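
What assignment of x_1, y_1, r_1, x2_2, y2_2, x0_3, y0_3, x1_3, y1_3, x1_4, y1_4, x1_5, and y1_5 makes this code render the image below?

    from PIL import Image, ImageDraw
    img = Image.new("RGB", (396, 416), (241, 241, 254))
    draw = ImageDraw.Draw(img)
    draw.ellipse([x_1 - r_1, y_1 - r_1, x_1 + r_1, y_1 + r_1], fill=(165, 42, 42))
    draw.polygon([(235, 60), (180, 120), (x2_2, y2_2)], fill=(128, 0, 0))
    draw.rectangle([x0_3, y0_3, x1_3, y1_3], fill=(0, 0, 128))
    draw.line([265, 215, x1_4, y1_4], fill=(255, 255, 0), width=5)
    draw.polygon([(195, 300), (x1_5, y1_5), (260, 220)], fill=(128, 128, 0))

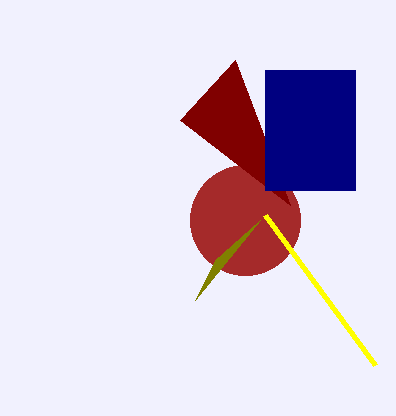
x_1 = 245, y_1 = 220, r_1 = 55, x2_2 = 290, y2_2 = 205, x0_3 = 265, y0_3 = 70, x1_3 = 355, y1_3 = 190, x1_4 = 375, y1_4 = 365, x1_5 = 215, y1_5 = 260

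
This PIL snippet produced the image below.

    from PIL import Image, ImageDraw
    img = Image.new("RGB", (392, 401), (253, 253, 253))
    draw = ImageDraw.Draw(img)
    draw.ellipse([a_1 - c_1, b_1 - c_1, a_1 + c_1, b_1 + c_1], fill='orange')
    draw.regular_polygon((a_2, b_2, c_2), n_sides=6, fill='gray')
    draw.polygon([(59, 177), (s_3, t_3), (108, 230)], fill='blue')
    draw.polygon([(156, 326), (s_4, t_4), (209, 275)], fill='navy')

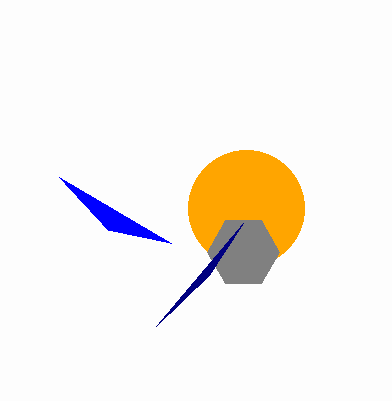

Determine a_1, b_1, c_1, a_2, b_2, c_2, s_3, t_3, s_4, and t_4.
a_1 = 246
b_1 = 208
c_1 = 58
a_2 = 243
b_2 = 252
c_2 = 36
s_3 = 171
t_3 = 243
s_4 = 243
t_4 = 223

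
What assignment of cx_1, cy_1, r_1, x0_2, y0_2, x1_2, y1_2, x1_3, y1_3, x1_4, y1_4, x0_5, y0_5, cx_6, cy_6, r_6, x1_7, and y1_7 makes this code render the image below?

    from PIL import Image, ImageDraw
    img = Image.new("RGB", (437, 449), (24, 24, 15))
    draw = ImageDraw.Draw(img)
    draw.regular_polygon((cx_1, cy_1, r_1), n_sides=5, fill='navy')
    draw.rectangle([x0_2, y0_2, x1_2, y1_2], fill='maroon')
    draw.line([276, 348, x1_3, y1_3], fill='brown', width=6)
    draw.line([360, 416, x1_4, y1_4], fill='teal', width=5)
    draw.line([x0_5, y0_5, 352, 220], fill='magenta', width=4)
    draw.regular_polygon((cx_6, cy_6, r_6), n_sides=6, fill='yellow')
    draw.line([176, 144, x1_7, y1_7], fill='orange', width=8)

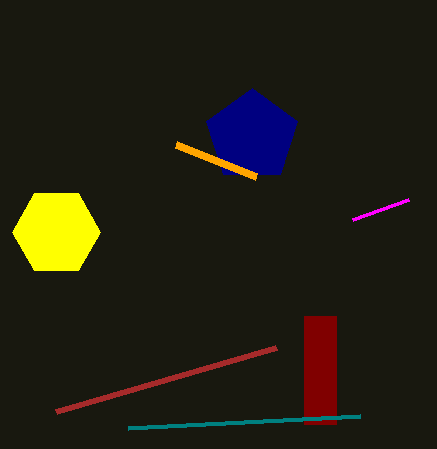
cx_1 = 252
cy_1 = 136
r_1 = 48
x0_2 = 304
y0_2 = 316
x1_2 = 336
y1_2 = 424
x1_3 = 56
y1_3 = 412
x1_4 = 128
y1_4 = 428
x0_5 = 408
y0_5 = 200
cx_6 = 56
cy_6 = 232
r_6 = 44
x1_7 = 256
y1_7 = 176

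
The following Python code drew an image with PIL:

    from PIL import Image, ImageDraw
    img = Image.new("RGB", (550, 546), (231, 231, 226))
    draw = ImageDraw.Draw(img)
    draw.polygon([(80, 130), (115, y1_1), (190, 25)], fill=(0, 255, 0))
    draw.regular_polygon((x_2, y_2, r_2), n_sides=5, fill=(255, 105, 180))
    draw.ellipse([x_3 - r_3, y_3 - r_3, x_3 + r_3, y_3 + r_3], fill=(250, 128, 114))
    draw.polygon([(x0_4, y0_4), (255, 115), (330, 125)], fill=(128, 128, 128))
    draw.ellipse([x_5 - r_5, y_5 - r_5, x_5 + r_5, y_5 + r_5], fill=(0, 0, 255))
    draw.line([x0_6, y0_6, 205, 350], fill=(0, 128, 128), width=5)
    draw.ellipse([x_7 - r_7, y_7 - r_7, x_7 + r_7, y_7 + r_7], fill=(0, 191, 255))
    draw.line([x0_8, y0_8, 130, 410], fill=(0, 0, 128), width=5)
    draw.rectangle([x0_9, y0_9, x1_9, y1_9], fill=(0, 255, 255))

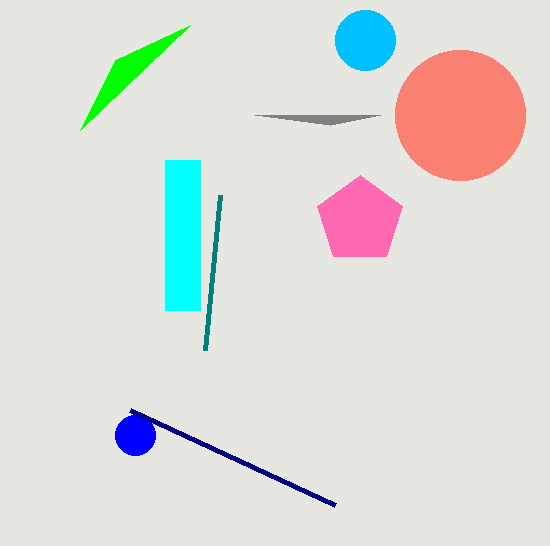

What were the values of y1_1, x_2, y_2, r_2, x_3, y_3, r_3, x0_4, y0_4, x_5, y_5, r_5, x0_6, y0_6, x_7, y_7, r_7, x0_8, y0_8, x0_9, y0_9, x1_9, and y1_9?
y1_1 = 60; x_2 = 360; y_2 = 220; r_2 = 45; x_3 = 460; y_3 = 115; r_3 = 65; x0_4 = 380; y0_4 = 115; x_5 = 135; y_5 = 435; r_5 = 20; x0_6 = 220; y0_6 = 195; x_7 = 365; y_7 = 40; r_7 = 30; x0_8 = 335; y0_8 = 505; x0_9 = 165; y0_9 = 160; x1_9 = 200; y1_9 = 310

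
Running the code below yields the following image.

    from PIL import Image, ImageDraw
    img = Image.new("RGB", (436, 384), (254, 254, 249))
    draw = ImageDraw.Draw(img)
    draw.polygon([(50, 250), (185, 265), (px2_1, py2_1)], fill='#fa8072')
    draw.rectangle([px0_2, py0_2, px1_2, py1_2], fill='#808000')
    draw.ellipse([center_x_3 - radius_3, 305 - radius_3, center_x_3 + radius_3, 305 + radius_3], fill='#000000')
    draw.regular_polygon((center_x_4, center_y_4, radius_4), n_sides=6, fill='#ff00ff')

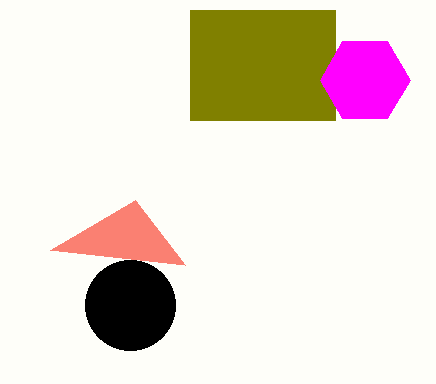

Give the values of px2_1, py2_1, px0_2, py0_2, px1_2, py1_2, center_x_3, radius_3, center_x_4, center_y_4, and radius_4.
px2_1 = 135; py2_1 = 200; px0_2 = 190; py0_2 = 10; px1_2 = 335; py1_2 = 120; center_x_3 = 130; radius_3 = 45; center_x_4 = 365; center_y_4 = 80; radius_4 = 45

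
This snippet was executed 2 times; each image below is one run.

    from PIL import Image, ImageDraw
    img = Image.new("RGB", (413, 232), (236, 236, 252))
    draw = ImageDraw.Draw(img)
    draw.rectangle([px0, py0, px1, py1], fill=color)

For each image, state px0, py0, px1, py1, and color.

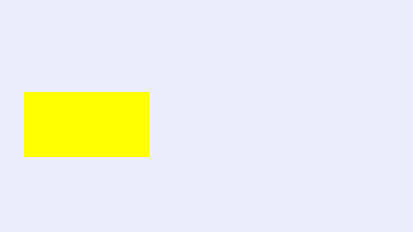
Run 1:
px0 = 24, py0 = 92, px1 = 148, py1 = 156, color = 'yellow'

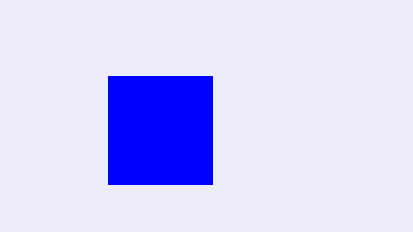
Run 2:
px0 = 108; py0 = 76; px1 = 212; py1 = 184; color = 'blue'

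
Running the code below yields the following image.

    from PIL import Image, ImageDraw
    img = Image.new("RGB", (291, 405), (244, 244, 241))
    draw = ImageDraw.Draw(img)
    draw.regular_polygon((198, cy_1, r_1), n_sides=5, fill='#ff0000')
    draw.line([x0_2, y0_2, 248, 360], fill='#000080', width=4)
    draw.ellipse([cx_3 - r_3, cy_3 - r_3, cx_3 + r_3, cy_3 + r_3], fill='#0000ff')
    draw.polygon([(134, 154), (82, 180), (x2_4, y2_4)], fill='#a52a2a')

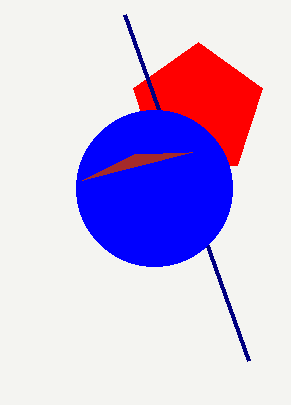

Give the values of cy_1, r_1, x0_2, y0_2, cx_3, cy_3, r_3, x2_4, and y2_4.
cy_1 = 110; r_1 = 68; x0_2 = 124; y0_2 = 14; cx_3 = 154; cy_3 = 188; r_3 = 78; x2_4 = 192; y2_4 = 152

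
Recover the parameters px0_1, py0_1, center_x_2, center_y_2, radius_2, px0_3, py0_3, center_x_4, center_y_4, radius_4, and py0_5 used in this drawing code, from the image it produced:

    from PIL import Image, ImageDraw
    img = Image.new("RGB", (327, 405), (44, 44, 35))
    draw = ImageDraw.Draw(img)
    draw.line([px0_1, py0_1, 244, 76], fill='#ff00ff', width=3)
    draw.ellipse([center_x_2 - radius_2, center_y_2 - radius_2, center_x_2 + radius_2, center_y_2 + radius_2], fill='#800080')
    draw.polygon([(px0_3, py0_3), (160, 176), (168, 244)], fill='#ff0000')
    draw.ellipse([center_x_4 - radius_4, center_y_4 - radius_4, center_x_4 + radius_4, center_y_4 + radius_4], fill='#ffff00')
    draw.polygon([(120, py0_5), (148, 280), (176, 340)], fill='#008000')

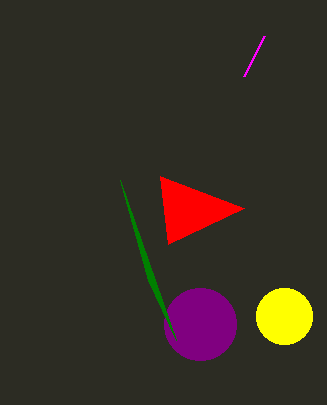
px0_1 = 264
py0_1 = 36
center_x_2 = 200
center_y_2 = 324
radius_2 = 36
px0_3 = 244
py0_3 = 208
center_x_4 = 284
center_y_4 = 316
radius_4 = 28
py0_5 = 180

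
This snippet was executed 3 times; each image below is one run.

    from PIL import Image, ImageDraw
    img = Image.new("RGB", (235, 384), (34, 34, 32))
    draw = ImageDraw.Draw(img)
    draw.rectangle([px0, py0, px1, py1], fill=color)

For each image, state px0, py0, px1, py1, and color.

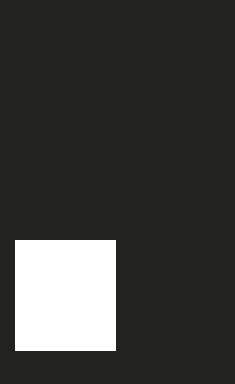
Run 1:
px0 = 15
py0 = 240
px1 = 115
py1 = 350
color = 'white'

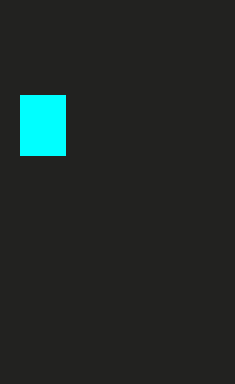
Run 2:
px0 = 20, py0 = 95, px1 = 65, py1 = 155, color = 'cyan'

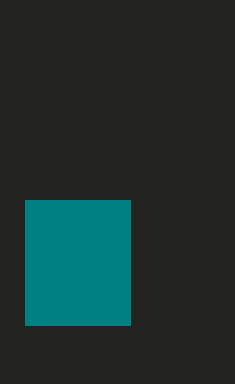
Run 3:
px0 = 25, py0 = 200, px1 = 130, py1 = 325, color = 'teal'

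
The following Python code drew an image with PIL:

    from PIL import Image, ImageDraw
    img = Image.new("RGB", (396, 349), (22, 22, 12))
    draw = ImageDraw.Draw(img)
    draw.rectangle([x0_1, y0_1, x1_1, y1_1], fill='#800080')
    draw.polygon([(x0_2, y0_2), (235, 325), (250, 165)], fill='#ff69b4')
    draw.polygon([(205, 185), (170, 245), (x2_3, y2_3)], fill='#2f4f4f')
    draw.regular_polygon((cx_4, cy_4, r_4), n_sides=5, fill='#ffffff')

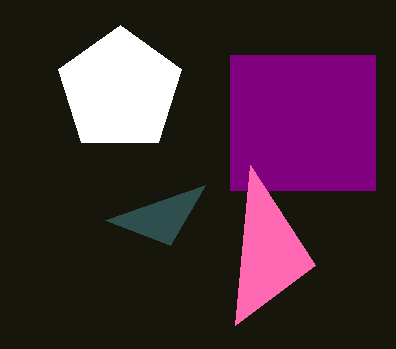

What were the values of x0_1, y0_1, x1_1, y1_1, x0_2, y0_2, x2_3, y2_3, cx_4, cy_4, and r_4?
x0_1 = 230
y0_1 = 55
x1_1 = 375
y1_1 = 190
x0_2 = 315
y0_2 = 265
x2_3 = 105
y2_3 = 220
cx_4 = 120
cy_4 = 90
r_4 = 65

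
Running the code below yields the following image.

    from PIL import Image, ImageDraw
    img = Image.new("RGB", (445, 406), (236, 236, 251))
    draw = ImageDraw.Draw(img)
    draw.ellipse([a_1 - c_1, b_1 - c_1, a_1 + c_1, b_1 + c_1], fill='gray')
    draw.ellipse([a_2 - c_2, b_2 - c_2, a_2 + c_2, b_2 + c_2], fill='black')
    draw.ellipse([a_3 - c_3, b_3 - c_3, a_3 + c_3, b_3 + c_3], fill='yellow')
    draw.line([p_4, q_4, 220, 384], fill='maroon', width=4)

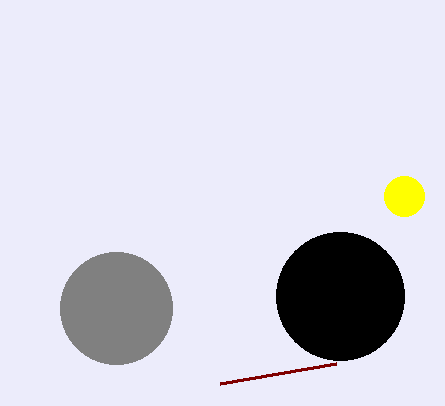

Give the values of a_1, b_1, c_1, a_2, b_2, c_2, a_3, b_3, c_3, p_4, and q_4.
a_1 = 116; b_1 = 308; c_1 = 56; a_2 = 340; b_2 = 296; c_2 = 64; a_3 = 404; b_3 = 196; c_3 = 20; p_4 = 336; q_4 = 364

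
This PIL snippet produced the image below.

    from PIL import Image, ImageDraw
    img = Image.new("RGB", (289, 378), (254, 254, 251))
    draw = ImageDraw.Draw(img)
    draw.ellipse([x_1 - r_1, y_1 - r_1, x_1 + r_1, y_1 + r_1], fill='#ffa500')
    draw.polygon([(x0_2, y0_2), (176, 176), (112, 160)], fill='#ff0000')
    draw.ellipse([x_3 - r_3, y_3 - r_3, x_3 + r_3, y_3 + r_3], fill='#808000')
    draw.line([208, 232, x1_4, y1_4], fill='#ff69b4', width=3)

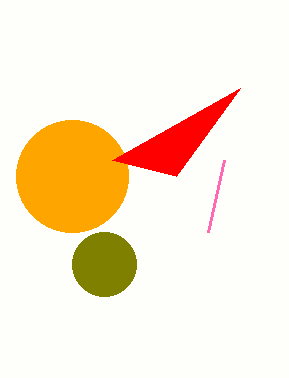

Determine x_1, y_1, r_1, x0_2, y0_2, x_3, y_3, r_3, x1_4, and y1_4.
x_1 = 72, y_1 = 176, r_1 = 56, x0_2 = 240, y0_2 = 88, x_3 = 104, y_3 = 264, r_3 = 32, x1_4 = 224, y1_4 = 160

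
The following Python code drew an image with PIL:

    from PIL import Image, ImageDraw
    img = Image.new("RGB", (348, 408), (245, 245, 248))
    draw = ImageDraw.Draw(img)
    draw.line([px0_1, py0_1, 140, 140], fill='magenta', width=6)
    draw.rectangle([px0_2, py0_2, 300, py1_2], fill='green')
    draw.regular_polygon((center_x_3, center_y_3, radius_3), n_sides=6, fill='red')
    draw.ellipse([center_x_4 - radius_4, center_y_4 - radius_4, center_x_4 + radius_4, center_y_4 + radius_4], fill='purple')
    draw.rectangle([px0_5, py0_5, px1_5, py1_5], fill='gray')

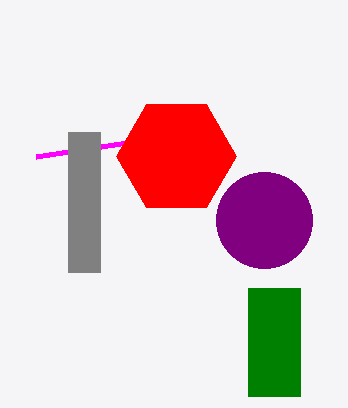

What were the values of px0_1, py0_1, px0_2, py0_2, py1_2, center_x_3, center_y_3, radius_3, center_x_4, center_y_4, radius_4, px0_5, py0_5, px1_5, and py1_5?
px0_1 = 36, py0_1 = 156, px0_2 = 248, py0_2 = 288, py1_2 = 396, center_x_3 = 176, center_y_3 = 156, radius_3 = 60, center_x_4 = 264, center_y_4 = 220, radius_4 = 48, px0_5 = 68, py0_5 = 132, px1_5 = 100, py1_5 = 272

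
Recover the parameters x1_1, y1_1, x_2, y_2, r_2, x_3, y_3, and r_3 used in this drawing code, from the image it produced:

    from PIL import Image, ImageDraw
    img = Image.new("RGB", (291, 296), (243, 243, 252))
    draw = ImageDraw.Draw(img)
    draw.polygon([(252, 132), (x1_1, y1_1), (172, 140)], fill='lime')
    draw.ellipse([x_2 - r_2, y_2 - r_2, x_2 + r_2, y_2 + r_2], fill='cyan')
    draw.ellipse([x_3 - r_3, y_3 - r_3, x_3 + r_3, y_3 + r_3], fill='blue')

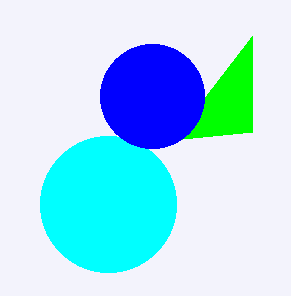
x1_1 = 252, y1_1 = 36, x_2 = 108, y_2 = 204, r_2 = 68, x_3 = 152, y_3 = 96, r_3 = 52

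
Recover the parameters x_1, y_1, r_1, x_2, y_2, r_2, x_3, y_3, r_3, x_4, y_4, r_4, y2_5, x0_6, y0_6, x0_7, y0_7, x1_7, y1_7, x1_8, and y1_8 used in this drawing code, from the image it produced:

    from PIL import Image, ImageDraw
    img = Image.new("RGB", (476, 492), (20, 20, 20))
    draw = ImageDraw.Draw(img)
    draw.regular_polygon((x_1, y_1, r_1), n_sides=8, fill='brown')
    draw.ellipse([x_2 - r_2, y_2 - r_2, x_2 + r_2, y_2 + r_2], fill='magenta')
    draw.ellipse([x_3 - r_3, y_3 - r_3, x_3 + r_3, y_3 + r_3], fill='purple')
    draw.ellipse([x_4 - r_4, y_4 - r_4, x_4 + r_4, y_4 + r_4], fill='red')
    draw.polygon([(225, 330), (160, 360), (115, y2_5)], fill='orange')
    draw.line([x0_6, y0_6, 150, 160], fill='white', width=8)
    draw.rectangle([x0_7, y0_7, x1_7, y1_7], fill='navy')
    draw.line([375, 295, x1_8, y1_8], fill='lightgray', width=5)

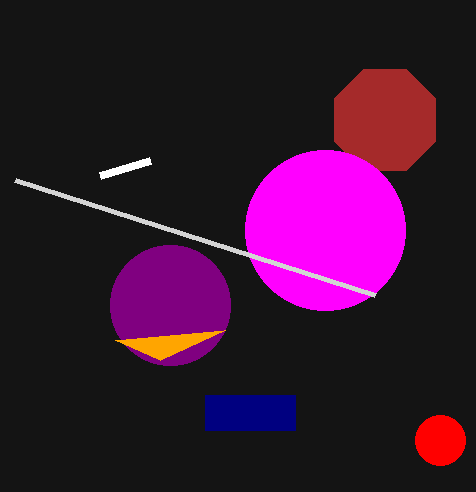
x_1 = 385
y_1 = 120
r_1 = 55
x_2 = 325
y_2 = 230
r_2 = 80
x_3 = 170
y_3 = 305
r_3 = 60
x_4 = 440
y_4 = 440
r_4 = 25
y2_5 = 340
x0_6 = 100
y0_6 = 175
x0_7 = 205
y0_7 = 395
x1_7 = 295
y1_7 = 430
x1_8 = 15
y1_8 = 180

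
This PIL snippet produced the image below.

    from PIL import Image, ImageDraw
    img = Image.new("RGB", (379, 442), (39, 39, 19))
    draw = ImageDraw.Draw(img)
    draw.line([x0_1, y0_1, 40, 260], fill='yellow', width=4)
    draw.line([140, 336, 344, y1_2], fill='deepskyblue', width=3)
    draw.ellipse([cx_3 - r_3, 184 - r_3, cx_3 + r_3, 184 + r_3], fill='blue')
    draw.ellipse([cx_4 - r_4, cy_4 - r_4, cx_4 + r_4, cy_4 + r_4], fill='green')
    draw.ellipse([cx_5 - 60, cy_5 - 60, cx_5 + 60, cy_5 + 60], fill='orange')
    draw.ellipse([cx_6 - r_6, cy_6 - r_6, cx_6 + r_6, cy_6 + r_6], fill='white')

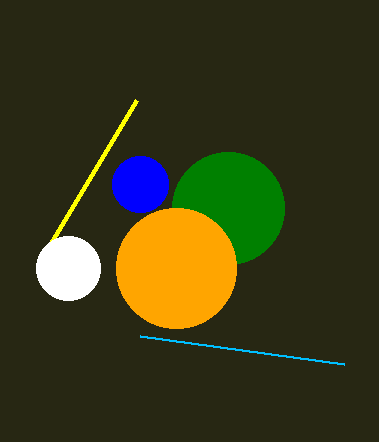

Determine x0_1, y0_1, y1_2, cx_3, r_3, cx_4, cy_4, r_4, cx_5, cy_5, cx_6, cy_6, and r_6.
x0_1 = 136
y0_1 = 100
y1_2 = 364
cx_3 = 140
r_3 = 28
cx_4 = 228
cy_4 = 208
r_4 = 56
cx_5 = 176
cy_5 = 268
cx_6 = 68
cy_6 = 268
r_6 = 32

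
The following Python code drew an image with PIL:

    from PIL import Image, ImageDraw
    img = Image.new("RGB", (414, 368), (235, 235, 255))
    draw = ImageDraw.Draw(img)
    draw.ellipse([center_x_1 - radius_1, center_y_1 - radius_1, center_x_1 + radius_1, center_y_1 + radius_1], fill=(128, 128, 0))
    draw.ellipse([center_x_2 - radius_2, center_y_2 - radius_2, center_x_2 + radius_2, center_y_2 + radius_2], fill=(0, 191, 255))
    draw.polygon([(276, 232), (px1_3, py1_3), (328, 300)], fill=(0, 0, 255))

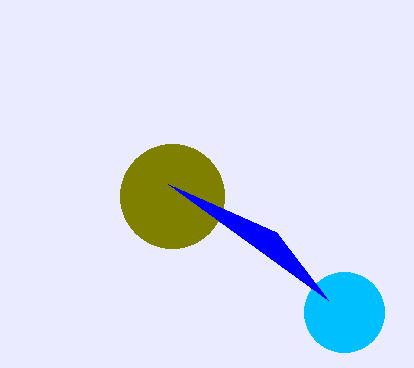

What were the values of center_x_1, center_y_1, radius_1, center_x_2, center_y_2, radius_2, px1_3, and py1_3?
center_x_1 = 172
center_y_1 = 196
radius_1 = 52
center_x_2 = 344
center_y_2 = 312
radius_2 = 40
px1_3 = 168
py1_3 = 184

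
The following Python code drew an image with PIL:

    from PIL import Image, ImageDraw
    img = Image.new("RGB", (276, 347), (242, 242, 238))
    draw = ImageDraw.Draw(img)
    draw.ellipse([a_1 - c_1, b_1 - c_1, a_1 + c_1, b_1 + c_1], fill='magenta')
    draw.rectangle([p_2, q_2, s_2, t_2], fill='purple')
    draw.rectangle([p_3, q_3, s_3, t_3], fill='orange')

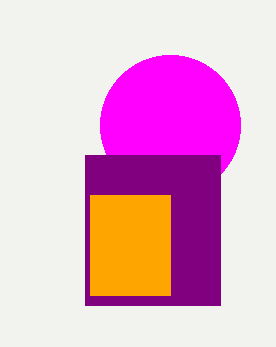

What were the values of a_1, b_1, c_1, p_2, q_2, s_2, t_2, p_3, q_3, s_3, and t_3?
a_1 = 170; b_1 = 125; c_1 = 70; p_2 = 85; q_2 = 155; s_2 = 220; t_2 = 305; p_3 = 90; q_3 = 195; s_3 = 170; t_3 = 295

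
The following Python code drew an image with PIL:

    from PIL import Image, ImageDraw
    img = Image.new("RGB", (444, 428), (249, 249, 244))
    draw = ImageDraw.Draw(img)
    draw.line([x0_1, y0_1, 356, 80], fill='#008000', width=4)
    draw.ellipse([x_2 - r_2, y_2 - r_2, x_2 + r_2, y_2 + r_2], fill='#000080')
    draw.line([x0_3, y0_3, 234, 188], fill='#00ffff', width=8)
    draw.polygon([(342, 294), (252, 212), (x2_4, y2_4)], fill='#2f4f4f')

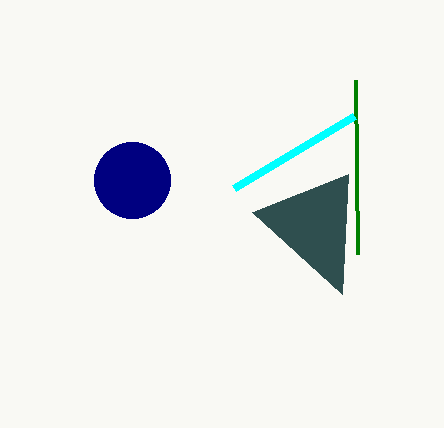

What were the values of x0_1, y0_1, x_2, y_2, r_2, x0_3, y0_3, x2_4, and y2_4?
x0_1 = 358, y0_1 = 254, x_2 = 132, y_2 = 180, r_2 = 38, x0_3 = 354, y0_3 = 116, x2_4 = 348, y2_4 = 174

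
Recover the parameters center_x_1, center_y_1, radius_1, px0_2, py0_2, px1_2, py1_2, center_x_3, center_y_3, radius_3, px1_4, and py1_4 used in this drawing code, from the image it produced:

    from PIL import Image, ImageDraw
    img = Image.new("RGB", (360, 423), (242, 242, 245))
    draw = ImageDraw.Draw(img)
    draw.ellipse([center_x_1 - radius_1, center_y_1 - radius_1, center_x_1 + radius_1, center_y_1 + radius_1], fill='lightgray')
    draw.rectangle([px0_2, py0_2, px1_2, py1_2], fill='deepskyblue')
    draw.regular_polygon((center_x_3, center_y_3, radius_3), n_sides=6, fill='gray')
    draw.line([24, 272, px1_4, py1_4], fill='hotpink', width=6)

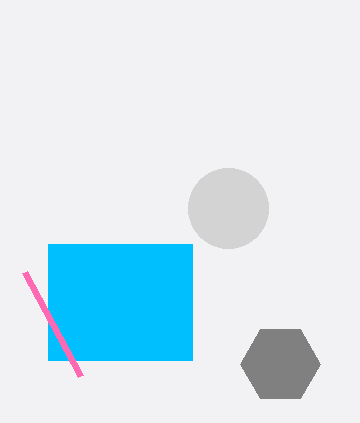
center_x_1 = 228
center_y_1 = 208
radius_1 = 40
px0_2 = 48
py0_2 = 244
px1_2 = 192
py1_2 = 360
center_x_3 = 280
center_y_3 = 364
radius_3 = 40
px1_4 = 80
py1_4 = 376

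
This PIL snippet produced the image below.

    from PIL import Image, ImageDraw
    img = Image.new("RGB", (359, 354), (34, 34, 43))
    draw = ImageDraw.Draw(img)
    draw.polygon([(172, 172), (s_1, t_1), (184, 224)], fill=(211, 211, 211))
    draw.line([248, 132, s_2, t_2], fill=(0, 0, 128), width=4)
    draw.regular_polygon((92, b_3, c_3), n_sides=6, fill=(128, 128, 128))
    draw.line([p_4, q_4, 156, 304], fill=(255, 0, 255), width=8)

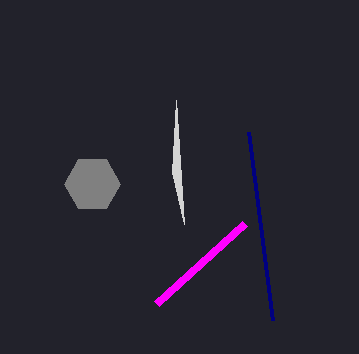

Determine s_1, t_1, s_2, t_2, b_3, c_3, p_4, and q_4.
s_1 = 176, t_1 = 100, s_2 = 272, t_2 = 320, b_3 = 184, c_3 = 28, p_4 = 244, q_4 = 224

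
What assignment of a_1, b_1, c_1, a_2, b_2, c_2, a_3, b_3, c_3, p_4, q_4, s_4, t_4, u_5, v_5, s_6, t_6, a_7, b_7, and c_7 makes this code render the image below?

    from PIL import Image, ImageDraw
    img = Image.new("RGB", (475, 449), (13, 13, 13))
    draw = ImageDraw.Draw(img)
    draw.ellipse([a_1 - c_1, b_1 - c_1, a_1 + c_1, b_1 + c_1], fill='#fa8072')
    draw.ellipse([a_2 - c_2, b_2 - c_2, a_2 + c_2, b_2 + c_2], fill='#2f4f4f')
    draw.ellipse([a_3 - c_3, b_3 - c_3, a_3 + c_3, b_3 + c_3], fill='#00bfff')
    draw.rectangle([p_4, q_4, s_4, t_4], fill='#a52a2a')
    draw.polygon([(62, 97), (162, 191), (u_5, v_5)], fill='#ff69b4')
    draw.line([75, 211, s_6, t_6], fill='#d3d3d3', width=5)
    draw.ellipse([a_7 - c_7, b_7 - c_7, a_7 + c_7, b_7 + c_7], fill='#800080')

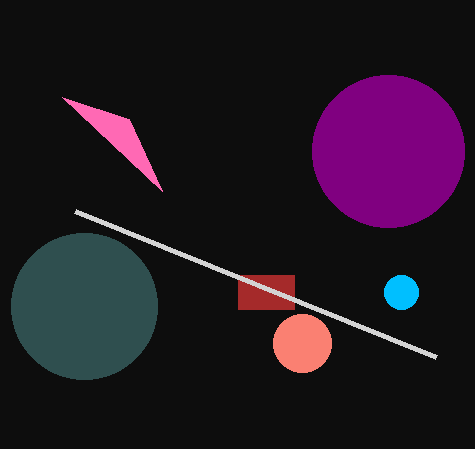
a_1 = 302, b_1 = 343, c_1 = 29, a_2 = 84, b_2 = 306, c_2 = 73, a_3 = 401, b_3 = 292, c_3 = 17, p_4 = 238, q_4 = 275, s_4 = 294, t_4 = 309, u_5 = 129, v_5 = 119, s_6 = 436, t_6 = 357, a_7 = 388, b_7 = 151, c_7 = 76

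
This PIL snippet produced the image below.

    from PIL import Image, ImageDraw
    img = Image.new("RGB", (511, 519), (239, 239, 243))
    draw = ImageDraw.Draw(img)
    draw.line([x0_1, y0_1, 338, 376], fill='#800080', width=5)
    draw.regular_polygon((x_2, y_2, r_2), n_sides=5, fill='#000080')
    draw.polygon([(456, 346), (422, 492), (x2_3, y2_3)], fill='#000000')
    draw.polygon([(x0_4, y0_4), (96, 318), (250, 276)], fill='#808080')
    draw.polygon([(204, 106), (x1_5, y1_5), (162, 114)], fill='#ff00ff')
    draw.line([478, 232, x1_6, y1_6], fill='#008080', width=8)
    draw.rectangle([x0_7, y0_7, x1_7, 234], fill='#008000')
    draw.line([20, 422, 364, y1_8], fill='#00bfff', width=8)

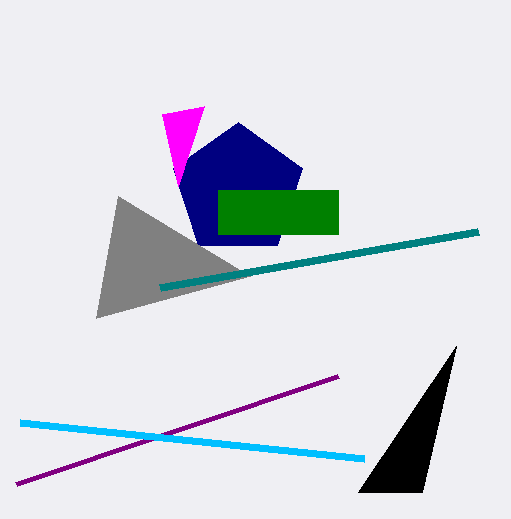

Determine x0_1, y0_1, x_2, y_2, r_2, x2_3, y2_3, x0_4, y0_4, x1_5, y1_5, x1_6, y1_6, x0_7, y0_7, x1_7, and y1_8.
x0_1 = 16, y0_1 = 484, x_2 = 238, y_2 = 190, r_2 = 68, x2_3 = 358, y2_3 = 492, x0_4 = 118, y0_4 = 196, x1_5 = 178, y1_5 = 186, x1_6 = 160, y1_6 = 288, x0_7 = 218, y0_7 = 190, x1_7 = 338, y1_8 = 458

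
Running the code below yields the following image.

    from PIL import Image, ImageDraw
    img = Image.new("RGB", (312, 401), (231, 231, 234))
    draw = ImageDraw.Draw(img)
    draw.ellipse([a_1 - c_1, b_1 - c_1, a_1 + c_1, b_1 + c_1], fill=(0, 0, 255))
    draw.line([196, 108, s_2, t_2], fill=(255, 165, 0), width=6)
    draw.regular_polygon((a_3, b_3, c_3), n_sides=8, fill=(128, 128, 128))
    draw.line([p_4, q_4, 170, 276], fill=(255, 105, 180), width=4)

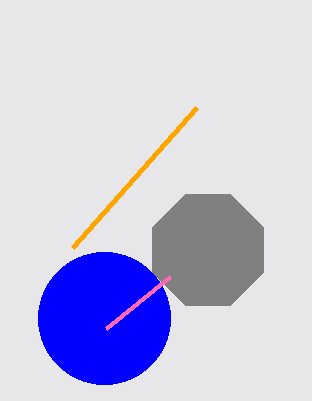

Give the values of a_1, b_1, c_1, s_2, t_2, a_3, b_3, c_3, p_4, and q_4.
a_1 = 104; b_1 = 318; c_1 = 66; s_2 = 72; t_2 = 248; a_3 = 208; b_3 = 250; c_3 = 60; p_4 = 106; q_4 = 328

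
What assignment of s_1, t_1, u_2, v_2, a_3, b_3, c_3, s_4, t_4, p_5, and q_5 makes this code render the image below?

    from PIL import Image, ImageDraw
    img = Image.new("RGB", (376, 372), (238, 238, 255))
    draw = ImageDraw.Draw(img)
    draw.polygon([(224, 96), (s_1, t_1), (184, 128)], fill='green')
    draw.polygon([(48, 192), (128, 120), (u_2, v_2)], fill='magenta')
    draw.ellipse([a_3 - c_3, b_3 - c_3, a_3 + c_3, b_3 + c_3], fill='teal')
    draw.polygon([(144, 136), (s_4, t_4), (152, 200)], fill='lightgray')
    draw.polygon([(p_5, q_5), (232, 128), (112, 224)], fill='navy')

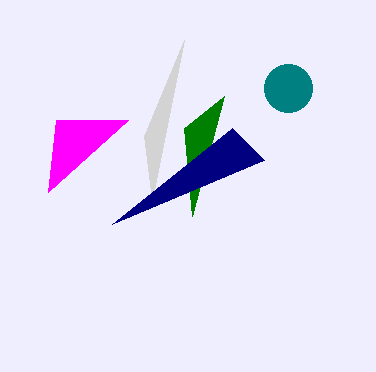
s_1 = 192; t_1 = 216; u_2 = 56; v_2 = 120; a_3 = 288; b_3 = 88; c_3 = 24; s_4 = 184; t_4 = 40; p_5 = 264; q_5 = 160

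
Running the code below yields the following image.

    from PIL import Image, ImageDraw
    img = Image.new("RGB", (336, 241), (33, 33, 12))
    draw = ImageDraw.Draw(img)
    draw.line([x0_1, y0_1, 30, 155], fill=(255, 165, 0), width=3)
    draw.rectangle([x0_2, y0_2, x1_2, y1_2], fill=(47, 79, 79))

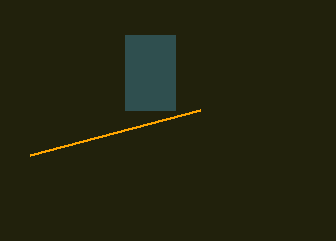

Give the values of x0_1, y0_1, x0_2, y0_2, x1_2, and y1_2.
x0_1 = 200; y0_1 = 110; x0_2 = 125; y0_2 = 35; x1_2 = 175; y1_2 = 110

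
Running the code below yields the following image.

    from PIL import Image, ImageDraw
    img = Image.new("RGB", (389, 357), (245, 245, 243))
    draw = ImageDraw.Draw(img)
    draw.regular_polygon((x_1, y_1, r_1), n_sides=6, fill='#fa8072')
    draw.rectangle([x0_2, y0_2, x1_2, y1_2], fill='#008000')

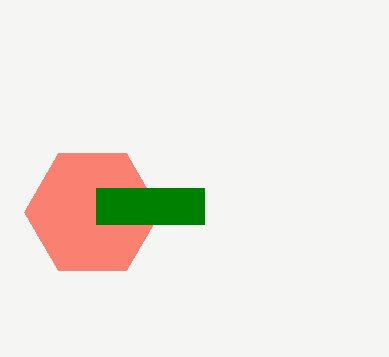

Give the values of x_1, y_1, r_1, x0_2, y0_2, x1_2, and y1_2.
x_1 = 92
y_1 = 212
r_1 = 68
x0_2 = 96
y0_2 = 188
x1_2 = 204
y1_2 = 224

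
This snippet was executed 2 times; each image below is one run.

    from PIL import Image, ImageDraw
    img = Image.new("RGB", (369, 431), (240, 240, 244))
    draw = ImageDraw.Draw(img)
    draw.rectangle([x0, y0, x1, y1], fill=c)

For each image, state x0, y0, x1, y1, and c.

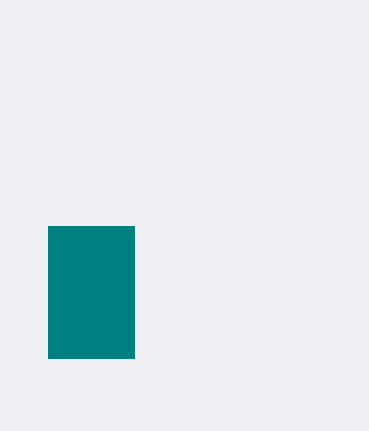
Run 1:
x0 = 48
y0 = 226
x1 = 134
y1 = 358
c = 'teal'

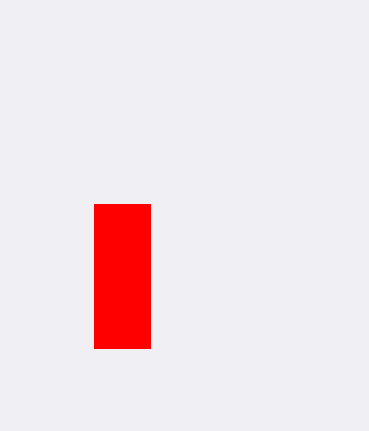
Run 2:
x0 = 94; y0 = 204; x1 = 150; y1 = 348; c = 'red'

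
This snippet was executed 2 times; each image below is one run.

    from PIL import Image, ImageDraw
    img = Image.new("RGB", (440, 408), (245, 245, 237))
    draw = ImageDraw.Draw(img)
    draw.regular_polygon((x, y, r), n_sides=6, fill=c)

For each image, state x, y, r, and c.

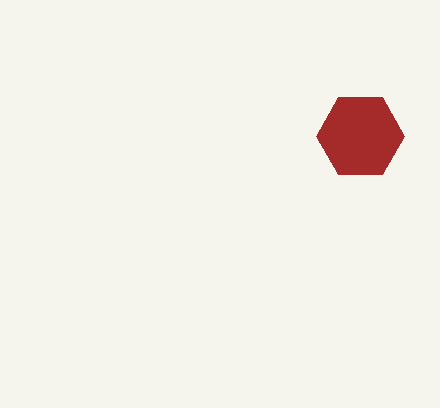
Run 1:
x = 360, y = 136, r = 44, c = 'brown'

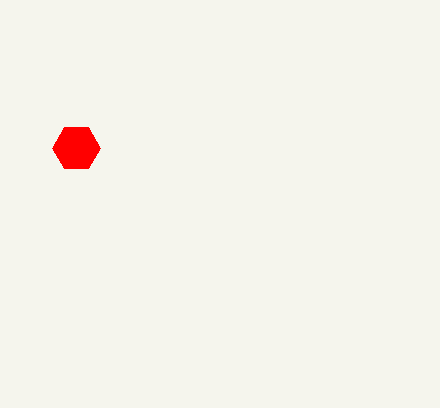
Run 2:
x = 76; y = 148; r = 24; c = 'red'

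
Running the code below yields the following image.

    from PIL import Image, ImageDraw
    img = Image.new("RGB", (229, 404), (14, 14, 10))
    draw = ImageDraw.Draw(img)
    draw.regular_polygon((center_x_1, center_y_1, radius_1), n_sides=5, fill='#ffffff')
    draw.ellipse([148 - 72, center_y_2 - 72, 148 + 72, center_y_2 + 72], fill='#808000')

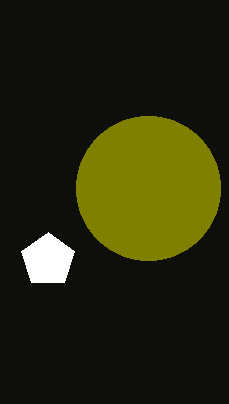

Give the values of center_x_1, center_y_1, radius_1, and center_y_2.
center_x_1 = 48
center_y_1 = 260
radius_1 = 28
center_y_2 = 188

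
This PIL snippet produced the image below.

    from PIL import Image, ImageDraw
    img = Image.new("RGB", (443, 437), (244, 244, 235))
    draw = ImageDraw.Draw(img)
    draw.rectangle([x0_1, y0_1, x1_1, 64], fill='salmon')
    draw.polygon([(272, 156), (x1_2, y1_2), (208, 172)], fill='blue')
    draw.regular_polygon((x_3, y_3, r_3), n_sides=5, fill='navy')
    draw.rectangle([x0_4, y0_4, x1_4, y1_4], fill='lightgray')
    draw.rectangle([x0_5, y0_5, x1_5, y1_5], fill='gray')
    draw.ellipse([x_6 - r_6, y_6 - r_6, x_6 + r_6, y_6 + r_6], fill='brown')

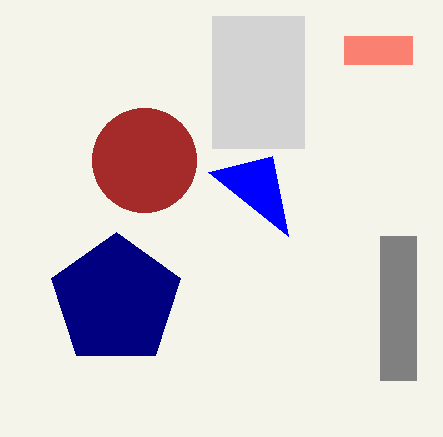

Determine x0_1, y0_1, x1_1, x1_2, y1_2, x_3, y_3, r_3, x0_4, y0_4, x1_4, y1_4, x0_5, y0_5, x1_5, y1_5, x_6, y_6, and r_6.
x0_1 = 344; y0_1 = 36; x1_1 = 412; x1_2 = 288; y1_2 = 236; x_3 = 116; y_3 = 300; r_3 = 68; x0_4 = 212; y0_4 = 16; x1_4 = 304; y1_4 = 148; x0_5 = 380; y0_5 = 236; x1_5 = 416; y1_5 = 380; x_6 = 144; y_6 = 160; r_6 = 52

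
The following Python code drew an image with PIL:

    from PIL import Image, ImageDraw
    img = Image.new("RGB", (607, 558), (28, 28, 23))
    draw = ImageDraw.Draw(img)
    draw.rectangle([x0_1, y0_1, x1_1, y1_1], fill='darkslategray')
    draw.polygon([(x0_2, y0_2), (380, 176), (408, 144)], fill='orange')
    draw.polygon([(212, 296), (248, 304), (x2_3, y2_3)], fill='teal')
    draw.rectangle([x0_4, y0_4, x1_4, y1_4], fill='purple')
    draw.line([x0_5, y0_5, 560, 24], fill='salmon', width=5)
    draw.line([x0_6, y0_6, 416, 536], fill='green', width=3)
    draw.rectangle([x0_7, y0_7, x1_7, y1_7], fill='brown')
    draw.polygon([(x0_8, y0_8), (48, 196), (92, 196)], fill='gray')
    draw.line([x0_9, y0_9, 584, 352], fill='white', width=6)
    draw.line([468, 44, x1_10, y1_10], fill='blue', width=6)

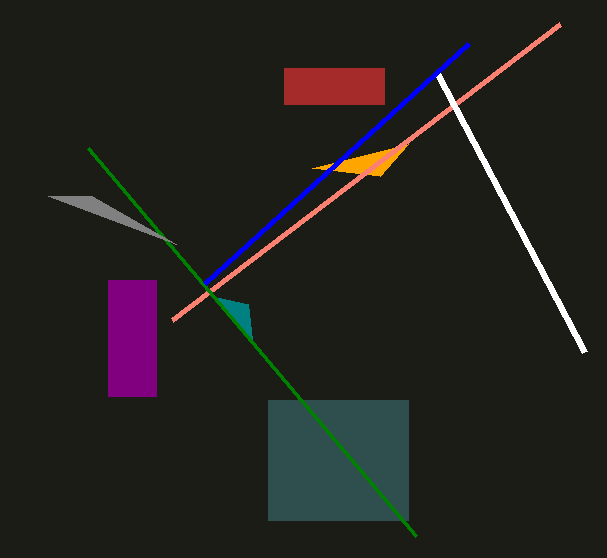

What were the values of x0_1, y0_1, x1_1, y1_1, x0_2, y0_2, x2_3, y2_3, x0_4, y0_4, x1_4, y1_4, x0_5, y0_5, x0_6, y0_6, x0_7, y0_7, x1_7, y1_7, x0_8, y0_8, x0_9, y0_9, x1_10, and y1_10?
x0_1 = 268; y0_1 = 400; x1_1 = 408; y1_1 = 520; x0_2 = 312; y0_2 = 168; x2_3 = 252; y2_3 = 340; x0_4 = 108; y0_4 = 280; x1_4 = 156; y1_4 = 396; x0_5 = 172; y0_5 = 320; x0_6 = 88; y0_6 = 148; x0_7 = 284; y0_7 = 68; x1_7 = 384; y1_7 = 104; x0_8 = 176; y0_8 = 244; x0_9 = 436; y0_9 = 72; x1_10 = 204; y1_10 = 284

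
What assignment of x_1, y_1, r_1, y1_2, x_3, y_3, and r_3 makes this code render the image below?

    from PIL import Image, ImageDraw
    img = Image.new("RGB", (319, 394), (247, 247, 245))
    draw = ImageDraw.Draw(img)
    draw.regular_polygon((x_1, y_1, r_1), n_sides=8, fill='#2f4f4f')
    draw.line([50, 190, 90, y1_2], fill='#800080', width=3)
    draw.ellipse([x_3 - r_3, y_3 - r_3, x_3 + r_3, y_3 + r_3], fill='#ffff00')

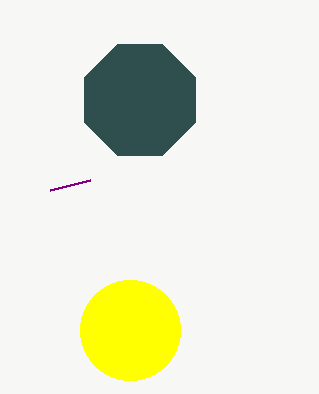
x_1 = 140; y_1 = 100; r_1 = 60; y1_2 = 180; x_3 = 130; y_3 = 330; r_3 = 50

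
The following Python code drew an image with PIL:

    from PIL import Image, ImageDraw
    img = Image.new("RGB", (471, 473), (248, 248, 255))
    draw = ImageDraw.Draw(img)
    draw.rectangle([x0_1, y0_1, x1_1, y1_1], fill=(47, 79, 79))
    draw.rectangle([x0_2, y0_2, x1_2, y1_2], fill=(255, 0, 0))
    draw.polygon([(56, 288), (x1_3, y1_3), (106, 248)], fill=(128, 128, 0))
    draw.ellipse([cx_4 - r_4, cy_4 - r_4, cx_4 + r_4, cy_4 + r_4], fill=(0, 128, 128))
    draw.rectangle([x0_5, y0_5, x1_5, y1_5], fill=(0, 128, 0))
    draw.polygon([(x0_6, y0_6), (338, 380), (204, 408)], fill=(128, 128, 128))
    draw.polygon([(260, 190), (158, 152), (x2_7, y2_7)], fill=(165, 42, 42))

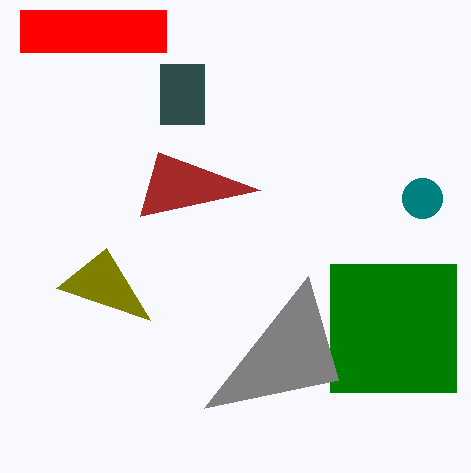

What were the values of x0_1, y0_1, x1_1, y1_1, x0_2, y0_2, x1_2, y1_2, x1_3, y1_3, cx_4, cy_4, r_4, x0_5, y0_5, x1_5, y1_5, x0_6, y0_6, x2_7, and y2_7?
x0_1 = 160
y0_1 = 64
x1_1 = 204
y1_1 = 124
x0_2 = 20
y0_2 = 10
x1_2 = 166
y1_2 = 52
x1_3 = 150
y1_3 = 320
cx_4 = 422
cy_4 = 198
r_4 = 20
x0_5 = 330
y0_5 = 264
x1_5 = 456
y1_5 = 392
x0_6 = 308
y0_6 = 276
x2_7 = 140
y2_7 = 216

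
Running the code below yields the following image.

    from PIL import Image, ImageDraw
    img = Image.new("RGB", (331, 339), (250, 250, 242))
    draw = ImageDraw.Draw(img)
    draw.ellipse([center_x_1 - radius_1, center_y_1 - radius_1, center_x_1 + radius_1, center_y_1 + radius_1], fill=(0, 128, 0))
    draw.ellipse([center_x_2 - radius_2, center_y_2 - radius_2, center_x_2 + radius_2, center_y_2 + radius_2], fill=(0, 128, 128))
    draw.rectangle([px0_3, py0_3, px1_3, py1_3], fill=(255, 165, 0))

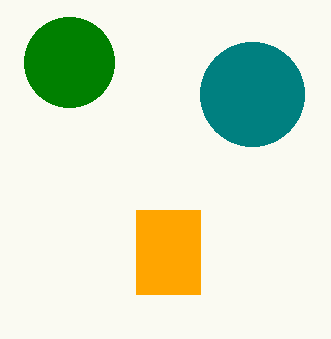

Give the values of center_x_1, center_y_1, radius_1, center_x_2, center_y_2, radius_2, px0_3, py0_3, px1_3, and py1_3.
center_x_1 = 69; center_y_1 = 62; radius_1 = 45; center_x_2 = 252; center_y_2 = 94; radius_2 = 52; px0_3 = 136; py0_3 = 210; px1_3 = 200; py1_3 = 294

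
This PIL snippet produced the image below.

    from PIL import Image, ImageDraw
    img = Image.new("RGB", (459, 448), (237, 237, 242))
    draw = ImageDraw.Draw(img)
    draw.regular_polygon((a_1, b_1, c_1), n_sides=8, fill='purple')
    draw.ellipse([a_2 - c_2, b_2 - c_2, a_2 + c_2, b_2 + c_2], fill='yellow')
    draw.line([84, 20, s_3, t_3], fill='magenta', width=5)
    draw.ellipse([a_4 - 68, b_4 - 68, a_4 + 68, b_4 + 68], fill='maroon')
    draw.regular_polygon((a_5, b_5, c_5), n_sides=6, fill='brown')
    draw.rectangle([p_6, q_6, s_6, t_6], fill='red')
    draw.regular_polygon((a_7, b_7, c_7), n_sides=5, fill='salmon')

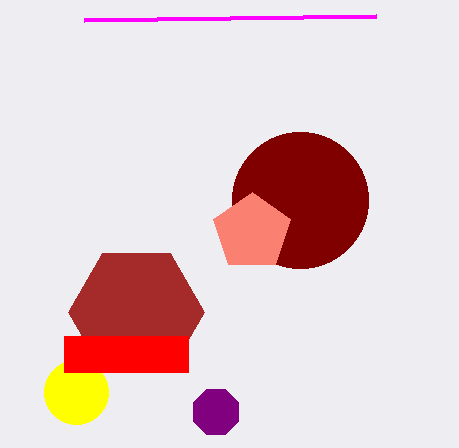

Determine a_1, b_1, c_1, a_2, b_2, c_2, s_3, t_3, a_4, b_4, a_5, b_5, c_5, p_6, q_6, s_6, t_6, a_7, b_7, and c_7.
a_1 = 216; b_1 = 412; c_1 = 24; a_2 = 76; b_2 = 392; c_2 = 32; s_3 = 376; t_3 = 16; a_4 = 300; b_4 = 200; a_5 = 136; b_5 = 312; c_5 = 68; p_6 = 64; q_6 = 336; s_6 = 188; t_6 = 372; a_7 = 252; b_7 = 232; c_7 = 40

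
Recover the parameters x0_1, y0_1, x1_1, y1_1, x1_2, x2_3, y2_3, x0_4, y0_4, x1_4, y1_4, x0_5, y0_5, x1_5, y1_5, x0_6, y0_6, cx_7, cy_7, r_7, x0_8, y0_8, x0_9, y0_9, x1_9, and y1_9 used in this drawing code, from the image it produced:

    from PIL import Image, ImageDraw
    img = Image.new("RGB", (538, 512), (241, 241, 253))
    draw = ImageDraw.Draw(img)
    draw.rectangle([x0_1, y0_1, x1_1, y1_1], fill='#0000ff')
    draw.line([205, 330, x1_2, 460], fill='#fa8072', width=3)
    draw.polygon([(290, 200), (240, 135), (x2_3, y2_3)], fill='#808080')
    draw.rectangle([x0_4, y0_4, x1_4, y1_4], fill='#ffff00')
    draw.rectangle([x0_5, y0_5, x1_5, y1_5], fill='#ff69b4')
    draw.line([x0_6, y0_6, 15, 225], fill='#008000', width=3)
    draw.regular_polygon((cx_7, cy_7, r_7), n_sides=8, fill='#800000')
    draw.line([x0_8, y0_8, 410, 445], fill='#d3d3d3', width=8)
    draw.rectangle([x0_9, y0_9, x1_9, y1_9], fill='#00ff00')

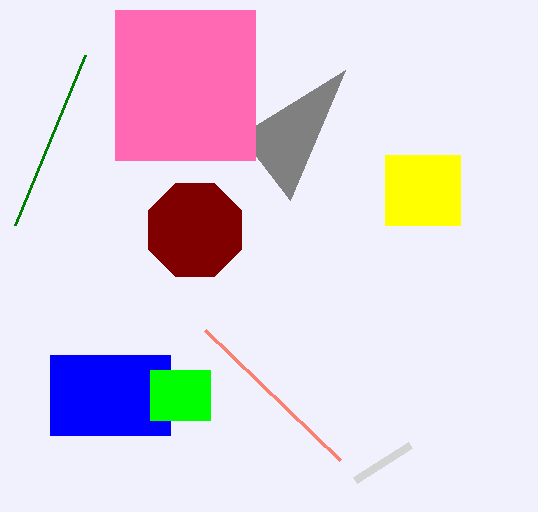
x0_1 = 50
y0_1 = 355
x1_1 = 170
y1_1 = 435
x1_2 = 340
x2_3 = 345
y2_3 = 70
x0_4 = 385
y0_4 = 155
x1_4 = 460
y1_4 = 225
x0_5 = 115
y0_5 = 10
x1_5 = 255
y1_5 = 160
x0_6 = 85
y0_6 = 55
cx_7 = 195
cy_7 = 230
r_7 = 50
x0_8 = 355
y0_8 = 480
x0_9 = 150
y0_9 = 370
x1_9 = 210
y1_9 = 420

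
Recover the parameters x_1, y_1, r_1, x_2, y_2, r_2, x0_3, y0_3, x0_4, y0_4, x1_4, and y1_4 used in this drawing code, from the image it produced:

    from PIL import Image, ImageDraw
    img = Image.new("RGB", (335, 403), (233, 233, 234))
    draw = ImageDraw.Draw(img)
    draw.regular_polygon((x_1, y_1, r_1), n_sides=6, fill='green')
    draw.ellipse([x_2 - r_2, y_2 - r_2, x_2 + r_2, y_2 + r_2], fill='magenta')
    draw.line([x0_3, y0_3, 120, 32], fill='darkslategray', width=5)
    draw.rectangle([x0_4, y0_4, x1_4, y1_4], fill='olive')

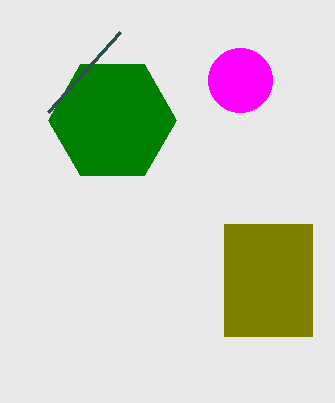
x_1 = 112, y_1 = 120, r_1 = 64, x_2 = 240, y_2 = 80, r_2 = 32, x0_3 = 48, y0_3 = 112, x0_4 = 224, y0_4 = 224, x1_4 = 312, y1_4 = 336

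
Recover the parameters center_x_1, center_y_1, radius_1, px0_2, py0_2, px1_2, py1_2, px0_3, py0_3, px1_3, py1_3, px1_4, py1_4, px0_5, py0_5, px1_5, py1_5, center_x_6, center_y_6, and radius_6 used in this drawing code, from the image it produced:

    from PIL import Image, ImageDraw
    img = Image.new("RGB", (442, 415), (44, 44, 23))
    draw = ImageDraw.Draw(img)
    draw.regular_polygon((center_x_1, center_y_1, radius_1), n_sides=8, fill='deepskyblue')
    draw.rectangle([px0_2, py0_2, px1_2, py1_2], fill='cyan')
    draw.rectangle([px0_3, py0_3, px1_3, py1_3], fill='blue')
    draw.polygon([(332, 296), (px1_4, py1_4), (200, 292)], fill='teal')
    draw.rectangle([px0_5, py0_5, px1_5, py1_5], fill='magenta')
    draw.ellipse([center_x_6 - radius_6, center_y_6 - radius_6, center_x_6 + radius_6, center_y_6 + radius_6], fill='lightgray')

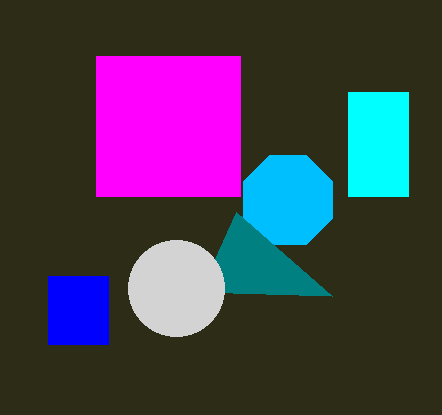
center_x_1 = 288
center_y_1 = 200
radius_1 = 48
px0_2 = 348
py0_2 = 92
px1_2 = 408
py1_2 = 196
px0_3 = 48
py0_3 = 276
px1_3 = 108
py1_3 = 344
px1_4 = 236
py1_4 = 212
px0_5 = 96
py0_5 = 56
px1_5 = 240
py1_5 = 196
center_x_6 = 176
center_y_6 = 288
radius_6 = 48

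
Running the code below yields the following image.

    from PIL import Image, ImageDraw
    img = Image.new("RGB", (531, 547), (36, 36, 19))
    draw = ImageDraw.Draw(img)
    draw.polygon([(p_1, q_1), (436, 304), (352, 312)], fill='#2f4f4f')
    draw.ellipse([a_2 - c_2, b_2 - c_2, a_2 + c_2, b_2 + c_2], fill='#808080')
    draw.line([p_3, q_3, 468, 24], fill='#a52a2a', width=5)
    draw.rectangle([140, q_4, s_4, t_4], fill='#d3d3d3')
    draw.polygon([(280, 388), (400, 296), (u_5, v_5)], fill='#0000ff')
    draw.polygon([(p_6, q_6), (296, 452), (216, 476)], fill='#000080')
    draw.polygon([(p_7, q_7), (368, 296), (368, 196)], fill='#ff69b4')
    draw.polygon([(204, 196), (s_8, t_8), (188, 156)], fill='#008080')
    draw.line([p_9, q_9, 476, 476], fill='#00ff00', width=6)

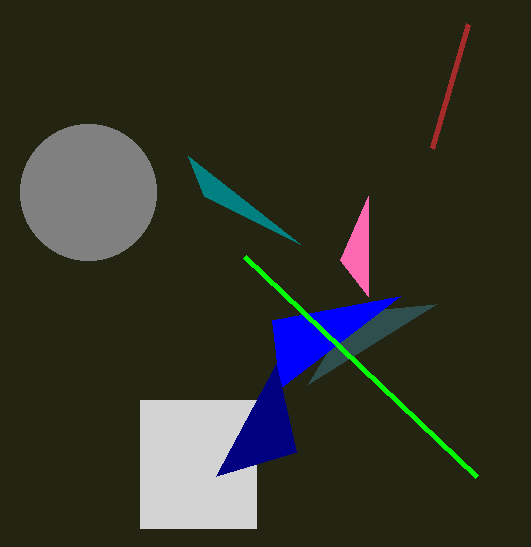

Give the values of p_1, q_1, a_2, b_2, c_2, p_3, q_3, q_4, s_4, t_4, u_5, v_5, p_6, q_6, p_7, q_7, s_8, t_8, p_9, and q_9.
p_1 = 308
q_1 = 384
a_2 = 88
b_2 = 192
c_2 = 68
p_3 = 432
q_3 = 148
q_4 = 400
s_4 = 256
t_4 = 528
u_5 = 272
v_5 = 320
p_6 = 276
q_6 = 364
p_7 = 340
q_7 = 260
s_8 = 300
t_8 = 244
p_9 = 244
q_9 = 256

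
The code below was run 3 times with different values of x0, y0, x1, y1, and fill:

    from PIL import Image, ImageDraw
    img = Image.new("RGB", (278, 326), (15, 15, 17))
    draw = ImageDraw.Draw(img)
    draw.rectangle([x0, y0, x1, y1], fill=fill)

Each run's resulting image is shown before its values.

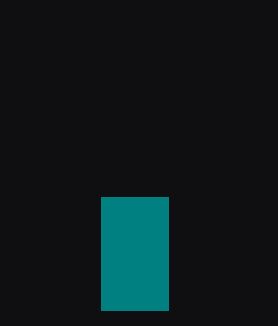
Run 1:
x0 = 101
y0 = 197
x1 = 168
y1 = 310
fill = 'teal'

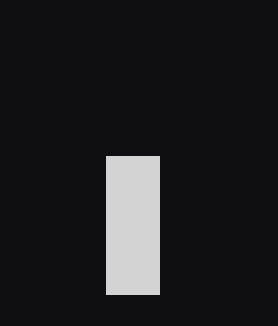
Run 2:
x0 = 106, y0 = 156, x1 = 159, y1 = 294, fill = 'lightgray'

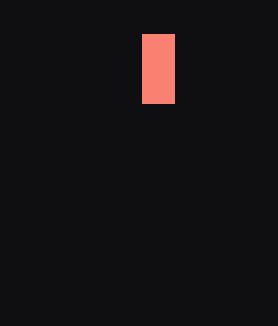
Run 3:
x0 = 142; y0 = 34; x1 = 174; y1 = 103; fill = 'salmon'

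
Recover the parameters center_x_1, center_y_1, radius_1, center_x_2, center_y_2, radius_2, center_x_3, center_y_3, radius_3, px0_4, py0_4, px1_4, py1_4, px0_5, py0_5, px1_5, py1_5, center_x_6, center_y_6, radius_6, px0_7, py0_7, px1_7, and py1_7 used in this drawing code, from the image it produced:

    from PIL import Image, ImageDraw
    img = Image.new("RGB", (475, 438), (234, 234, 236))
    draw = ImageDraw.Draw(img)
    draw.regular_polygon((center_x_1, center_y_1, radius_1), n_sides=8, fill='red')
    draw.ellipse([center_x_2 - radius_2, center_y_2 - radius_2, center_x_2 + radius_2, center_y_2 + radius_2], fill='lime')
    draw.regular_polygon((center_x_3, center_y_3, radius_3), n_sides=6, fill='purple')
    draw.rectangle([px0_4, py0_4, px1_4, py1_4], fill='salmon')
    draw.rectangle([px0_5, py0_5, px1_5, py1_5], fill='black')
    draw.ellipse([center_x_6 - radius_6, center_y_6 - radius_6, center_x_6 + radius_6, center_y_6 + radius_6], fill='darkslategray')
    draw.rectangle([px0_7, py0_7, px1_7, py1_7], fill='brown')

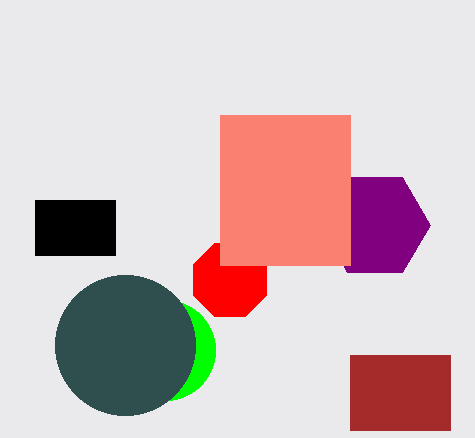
center_x_1 = 230
center_y_1 = 280
radius_1 = 40
center_x_2 = 165
center_y_2 = 350
radius_2 = 50
center_x_3 = 375
center_y_3 = 225
radius_3 = 55
px0_4 = 220
py0_4 = 115
px1_4 = 350
py1_4 = 265
px0_5 = 35
py0_5 = 200
px1_5 = 115
py1_5 = 255
center_x_6 = 125
center_y_6 = 345
radius_6 = 70
px0_7 = 350
py0_7 = 355
px1_7 = 450
py1_7 = 430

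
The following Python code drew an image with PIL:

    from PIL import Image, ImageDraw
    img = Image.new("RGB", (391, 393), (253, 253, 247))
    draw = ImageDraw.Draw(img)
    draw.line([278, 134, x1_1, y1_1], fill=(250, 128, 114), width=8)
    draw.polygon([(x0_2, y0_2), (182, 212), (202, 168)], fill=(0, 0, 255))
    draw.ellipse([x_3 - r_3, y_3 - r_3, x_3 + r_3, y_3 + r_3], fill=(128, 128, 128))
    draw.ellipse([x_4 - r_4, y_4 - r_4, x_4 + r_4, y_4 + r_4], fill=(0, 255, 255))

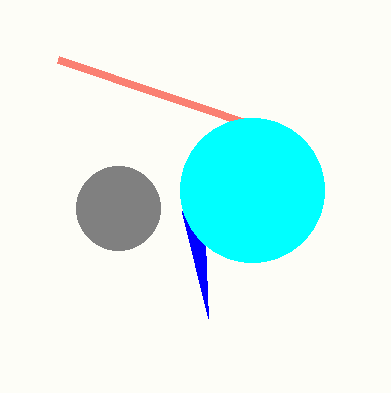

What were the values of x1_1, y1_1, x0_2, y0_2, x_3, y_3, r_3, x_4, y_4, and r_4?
x1_1 = 58, y1_1 = 60, x0_2 = 208, y0_2 = 318, x_3 = 118, y_3 = 208, r_3 = 42, x_4 = 252, y_4 = 190, r_4 = 72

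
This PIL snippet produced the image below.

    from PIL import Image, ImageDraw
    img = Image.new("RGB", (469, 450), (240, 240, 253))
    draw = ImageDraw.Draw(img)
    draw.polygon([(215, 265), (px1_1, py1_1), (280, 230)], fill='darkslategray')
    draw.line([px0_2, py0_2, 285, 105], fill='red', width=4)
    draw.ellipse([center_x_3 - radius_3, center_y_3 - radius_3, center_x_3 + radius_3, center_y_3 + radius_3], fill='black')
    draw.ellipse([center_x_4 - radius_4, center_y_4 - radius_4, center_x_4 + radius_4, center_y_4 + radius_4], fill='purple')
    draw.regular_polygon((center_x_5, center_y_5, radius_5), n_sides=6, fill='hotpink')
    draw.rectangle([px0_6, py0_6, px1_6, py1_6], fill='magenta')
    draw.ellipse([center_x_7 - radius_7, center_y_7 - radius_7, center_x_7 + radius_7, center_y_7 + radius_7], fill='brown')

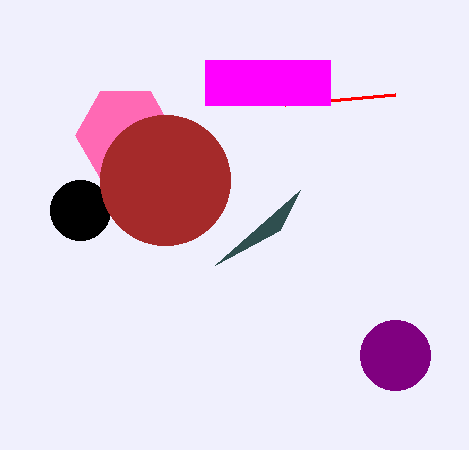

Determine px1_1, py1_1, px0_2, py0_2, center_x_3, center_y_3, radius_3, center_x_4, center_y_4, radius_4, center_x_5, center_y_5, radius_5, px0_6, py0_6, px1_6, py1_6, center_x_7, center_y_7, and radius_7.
px1_1 = 300, py1_1 = 190, px0_2 = 395, py0_2 = 95, center_x_3 = 80, center_y_3 = 210, radius_3 = 30, center_x_4 = 395, center_y_4 = 355, radius_4 = 35, center_x_5 = 125, center_y_5 = 135, radius_5 = 50, px0_6 = 205, py0_6 = 60, px1_6 = 330, py1_6 = 105, center_x_7 = 165, center_y_7 = 180, radius_7 = 65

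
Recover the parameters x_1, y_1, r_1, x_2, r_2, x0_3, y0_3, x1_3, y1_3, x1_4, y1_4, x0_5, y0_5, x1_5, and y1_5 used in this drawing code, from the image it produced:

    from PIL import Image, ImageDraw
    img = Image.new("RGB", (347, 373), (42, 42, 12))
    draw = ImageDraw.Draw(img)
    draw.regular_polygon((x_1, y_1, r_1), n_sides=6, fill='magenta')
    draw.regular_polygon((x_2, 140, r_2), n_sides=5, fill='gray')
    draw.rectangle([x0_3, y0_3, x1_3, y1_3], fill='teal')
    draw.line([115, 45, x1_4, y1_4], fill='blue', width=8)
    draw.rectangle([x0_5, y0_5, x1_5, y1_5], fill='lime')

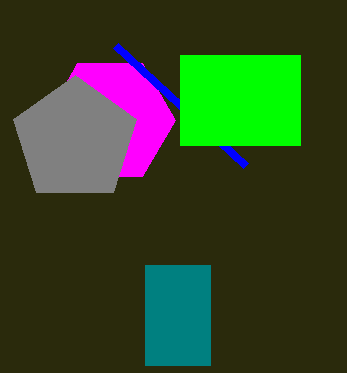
x_1 = 110
y_1 = 120
r_1 = 65
x_2 = 75
r_2 = 65
x0_3 = 145
y0_3 = 265
x1_3 = 210
y1_3 = 365
x1_4 = 245
y1_4 = 165
x0_5 = 180
y0_5 = 55
x1_5 = 300
y1_5 = 145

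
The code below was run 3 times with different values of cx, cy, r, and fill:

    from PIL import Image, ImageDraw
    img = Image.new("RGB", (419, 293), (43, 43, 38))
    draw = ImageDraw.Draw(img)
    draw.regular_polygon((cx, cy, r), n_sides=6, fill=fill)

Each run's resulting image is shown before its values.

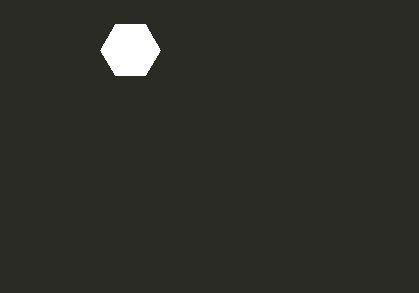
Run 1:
cx = 130, cy = 50, r = 30, fill = 'white'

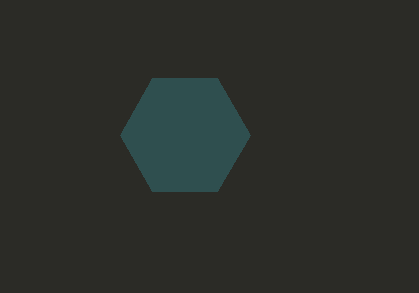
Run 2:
cx = 185, cy = 135, r = 65, fill = 'darkslategray'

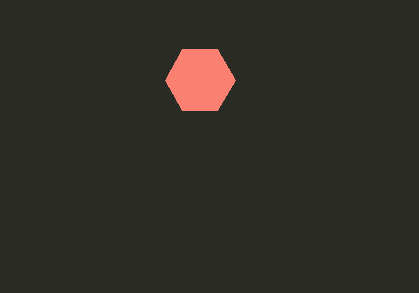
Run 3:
cx = 200; cy = 80; r = 35; fill = 'salmon'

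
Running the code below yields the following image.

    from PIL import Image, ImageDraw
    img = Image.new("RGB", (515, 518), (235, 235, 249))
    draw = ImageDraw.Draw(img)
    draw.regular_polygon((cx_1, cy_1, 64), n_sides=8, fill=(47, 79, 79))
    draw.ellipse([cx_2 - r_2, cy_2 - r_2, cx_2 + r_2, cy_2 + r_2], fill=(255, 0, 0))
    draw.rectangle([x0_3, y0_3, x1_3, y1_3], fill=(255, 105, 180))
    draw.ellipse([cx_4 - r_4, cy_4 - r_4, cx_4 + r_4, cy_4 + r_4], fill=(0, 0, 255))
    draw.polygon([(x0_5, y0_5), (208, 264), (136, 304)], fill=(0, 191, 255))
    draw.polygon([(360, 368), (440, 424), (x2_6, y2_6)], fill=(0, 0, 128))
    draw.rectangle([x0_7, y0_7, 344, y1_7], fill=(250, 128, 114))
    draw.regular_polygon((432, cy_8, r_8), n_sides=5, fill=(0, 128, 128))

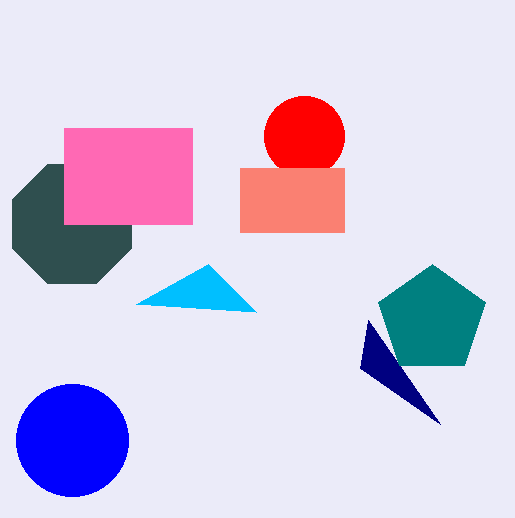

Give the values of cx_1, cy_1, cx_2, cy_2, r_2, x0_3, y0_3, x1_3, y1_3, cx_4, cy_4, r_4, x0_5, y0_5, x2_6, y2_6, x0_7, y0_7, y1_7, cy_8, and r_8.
cx_1 = 72, cy_1 = 224, cx_2 = 304, cy_2 = 136, r_2 = 40, x0_3 = 64, y0_3 = 128, x1_3 = 192, y1_3 = 224, cx_4 = 72, cy_4 = 440, r_4 = 56, x0_5 = 256, y0_5 = 312, x2_6 = 368, y2_6 = 320, x0_7 = 240, y0_7 = 168, y1_7 = 232, cy_8 = 320, r_8 = 56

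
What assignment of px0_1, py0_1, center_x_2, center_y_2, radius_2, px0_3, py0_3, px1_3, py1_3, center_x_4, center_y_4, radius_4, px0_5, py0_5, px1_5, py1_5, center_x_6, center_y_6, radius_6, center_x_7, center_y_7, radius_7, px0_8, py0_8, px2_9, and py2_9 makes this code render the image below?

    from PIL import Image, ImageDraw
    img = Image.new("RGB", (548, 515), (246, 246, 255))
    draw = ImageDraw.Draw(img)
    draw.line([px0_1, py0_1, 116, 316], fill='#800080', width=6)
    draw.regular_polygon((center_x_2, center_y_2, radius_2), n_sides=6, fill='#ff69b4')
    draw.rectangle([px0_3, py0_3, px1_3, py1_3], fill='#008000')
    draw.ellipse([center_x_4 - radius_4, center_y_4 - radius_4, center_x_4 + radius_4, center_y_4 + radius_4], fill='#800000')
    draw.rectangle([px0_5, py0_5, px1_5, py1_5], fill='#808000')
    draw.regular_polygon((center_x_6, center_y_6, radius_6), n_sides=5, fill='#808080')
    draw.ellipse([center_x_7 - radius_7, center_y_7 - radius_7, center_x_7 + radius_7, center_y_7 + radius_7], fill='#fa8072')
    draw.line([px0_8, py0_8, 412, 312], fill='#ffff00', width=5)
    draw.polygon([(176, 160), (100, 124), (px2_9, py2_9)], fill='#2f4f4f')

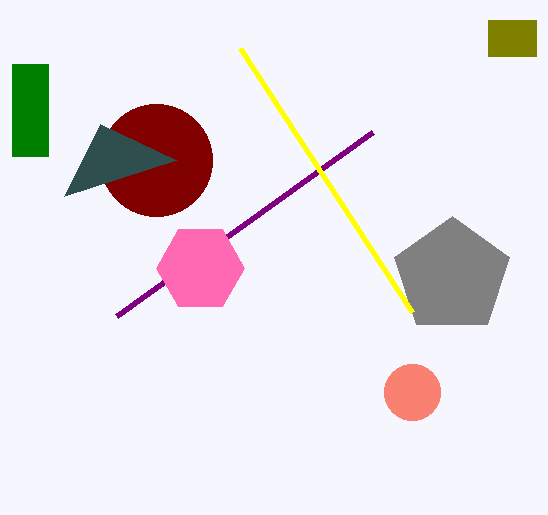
px0_1 = 372
py0_1 = 132
center_x_2 = 200
center_y_2 = 268
radius_2 = 44
px0_3 = 12
py0_3 = 64
px1_3 = 48
py1_3 = 156
center_x_4 = 156
center_y_4 = 160
radius_4 = 56
px0_5 = 488
py0_5 = 20
px1_5 = 536
py1_5 = 56
center_x_6 = 452
center_y_6 = 276
radius_6 = 60
center_x_7 = 412
center_y_7 = 392
radius_7 = 28
px0_8 = 240
py0_8 = 48
px2_9 = 64
py2_9 = 196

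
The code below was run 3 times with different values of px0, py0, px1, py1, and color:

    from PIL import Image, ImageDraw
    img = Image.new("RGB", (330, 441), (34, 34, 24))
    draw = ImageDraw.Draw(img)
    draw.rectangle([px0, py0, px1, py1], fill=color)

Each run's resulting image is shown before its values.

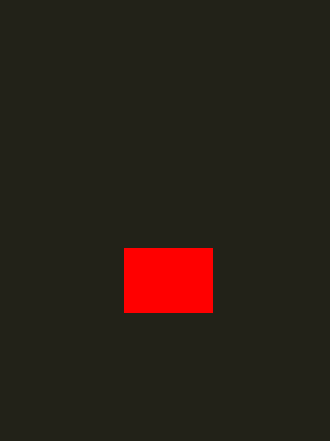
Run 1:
px0 = 124; py0 = 248; px1 = 212; py1 = 312; color = 'red'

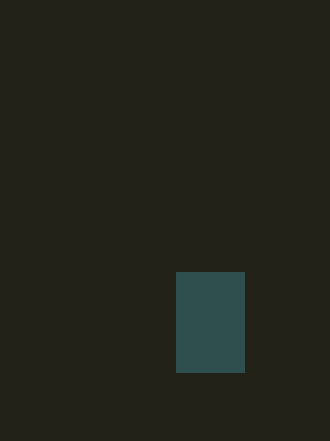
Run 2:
px0 = 176, py0 = 272, px1 = 244, py1 = 372, color = 'darkslategray'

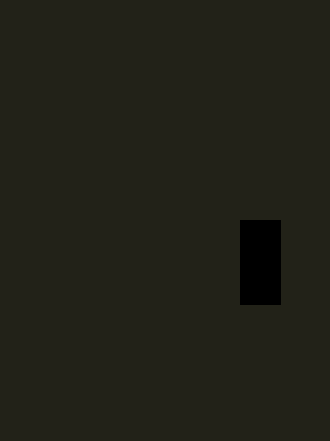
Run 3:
px0 = 240
py0 = 220
px1 = 280
py1 = 304
color = 'black'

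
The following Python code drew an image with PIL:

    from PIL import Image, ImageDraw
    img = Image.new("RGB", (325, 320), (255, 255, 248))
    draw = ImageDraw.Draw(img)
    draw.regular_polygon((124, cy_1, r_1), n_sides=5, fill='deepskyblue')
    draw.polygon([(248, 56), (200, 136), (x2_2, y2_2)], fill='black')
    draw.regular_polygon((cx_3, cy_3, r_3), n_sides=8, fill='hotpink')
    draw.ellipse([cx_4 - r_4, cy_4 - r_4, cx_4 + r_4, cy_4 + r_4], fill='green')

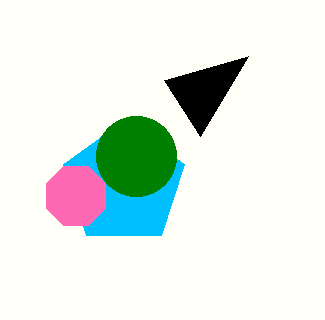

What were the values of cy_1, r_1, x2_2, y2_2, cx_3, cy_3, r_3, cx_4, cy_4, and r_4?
cy_1 = 184; r_1 = 64; x2_2 = 164; y2_2 = 80; cx_3 = 76; cy_3 = 196; r_3 = 32; cx_4 = 136; cy_4 = 156; r_4 = 40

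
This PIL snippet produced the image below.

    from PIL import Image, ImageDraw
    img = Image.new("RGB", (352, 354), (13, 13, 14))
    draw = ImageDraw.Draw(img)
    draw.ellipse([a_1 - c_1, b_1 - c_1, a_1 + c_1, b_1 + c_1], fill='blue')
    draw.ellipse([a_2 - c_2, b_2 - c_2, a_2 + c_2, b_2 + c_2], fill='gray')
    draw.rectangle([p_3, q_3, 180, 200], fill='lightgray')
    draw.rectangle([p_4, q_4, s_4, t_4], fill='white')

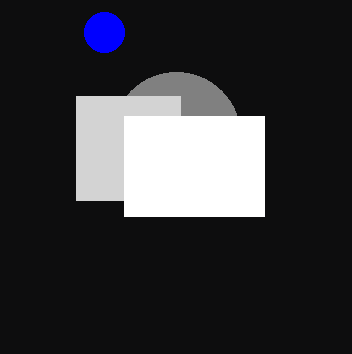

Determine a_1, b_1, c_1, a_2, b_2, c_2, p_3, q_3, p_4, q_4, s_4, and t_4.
a_1 = 104
b_1 = 32
c_1 = 20
a_2 = 176
b_2 = 136
c_2 = 64
p_3 = 76
q_3 = 96
p_4 = 124
q_4 = 116
s_4 = 264
t_4 = 216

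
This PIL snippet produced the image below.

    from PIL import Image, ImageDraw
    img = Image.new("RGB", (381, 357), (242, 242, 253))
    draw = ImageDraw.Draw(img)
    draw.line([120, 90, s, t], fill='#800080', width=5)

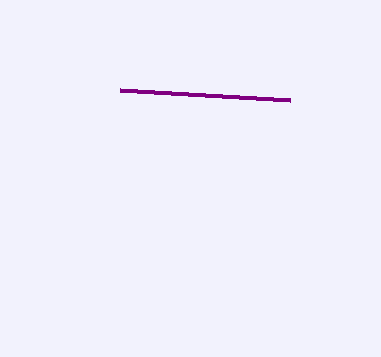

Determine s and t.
s = 290
t = 100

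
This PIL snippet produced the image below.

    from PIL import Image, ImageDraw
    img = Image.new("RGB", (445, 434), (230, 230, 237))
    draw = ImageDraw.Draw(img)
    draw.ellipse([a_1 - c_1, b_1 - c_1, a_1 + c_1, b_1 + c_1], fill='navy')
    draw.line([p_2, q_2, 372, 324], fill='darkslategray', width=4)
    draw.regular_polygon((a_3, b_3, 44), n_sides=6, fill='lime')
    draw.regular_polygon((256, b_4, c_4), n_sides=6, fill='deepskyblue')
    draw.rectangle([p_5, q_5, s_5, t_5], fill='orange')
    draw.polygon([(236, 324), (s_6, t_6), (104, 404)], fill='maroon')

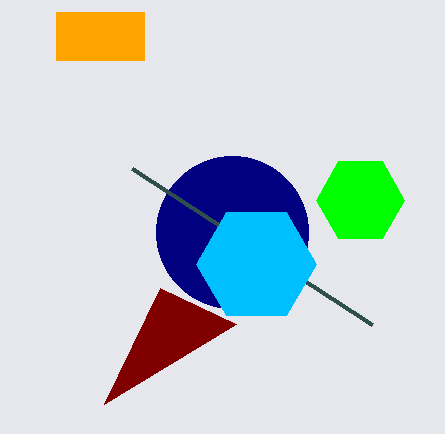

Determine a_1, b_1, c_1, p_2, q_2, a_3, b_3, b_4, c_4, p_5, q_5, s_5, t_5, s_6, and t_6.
a_1 = 232
b_1 = 232
c_1 = 76
p_2 = 132
q_2 = 168
a_3 = 360
b_3 = 200
b_4 = 264
c_4 = 60
p_5 = 56
q_5 = 12
s_5 = 144
t_5 = 60
s_6 = 160
t_6 = 288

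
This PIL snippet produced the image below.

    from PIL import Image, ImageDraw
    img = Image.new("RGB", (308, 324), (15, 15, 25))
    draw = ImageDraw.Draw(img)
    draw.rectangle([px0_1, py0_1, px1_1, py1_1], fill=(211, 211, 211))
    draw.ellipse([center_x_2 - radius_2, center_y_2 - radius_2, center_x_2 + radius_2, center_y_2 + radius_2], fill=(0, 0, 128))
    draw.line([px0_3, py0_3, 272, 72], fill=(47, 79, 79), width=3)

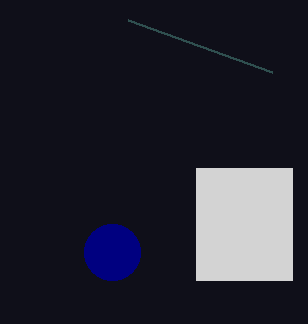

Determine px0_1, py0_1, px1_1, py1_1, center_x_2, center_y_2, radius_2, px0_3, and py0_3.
px0_1 = 196; py0_1 = 168; px1_1 = 292; py1_1 = 280; center_x_2 = 112; center_y_2 = 252; radius_2 = 28; px0_3 = 128; py0_3 = 20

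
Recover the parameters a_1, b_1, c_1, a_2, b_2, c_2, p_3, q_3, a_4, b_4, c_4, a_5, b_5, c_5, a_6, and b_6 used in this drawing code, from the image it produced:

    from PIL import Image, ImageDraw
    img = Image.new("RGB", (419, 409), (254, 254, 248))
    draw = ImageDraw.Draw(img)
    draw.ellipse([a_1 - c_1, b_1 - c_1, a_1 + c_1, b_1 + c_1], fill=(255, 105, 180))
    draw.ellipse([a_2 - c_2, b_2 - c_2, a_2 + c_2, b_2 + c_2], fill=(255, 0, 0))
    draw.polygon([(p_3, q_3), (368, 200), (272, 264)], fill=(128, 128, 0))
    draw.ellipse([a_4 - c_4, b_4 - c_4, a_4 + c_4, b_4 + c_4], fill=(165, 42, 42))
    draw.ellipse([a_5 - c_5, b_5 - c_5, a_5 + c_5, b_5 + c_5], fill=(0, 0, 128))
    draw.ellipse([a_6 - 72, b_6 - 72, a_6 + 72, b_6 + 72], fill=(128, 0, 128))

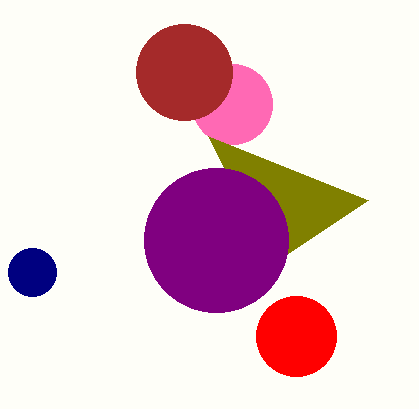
a_1 = 232; b_1 = 104; c_1 = 40; a_2 = 296; b_2 = 336; c_2 = 40; p_3 = 208; q_3 = 136; a_4 = 184; b_4 = 72; c_4 = 48; a_5 = 32; b_5 = 272; c_5 = 24; a_6 = 216; b_6 = 240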